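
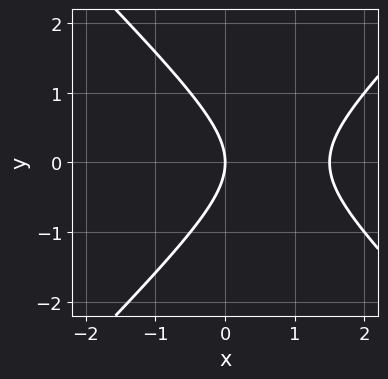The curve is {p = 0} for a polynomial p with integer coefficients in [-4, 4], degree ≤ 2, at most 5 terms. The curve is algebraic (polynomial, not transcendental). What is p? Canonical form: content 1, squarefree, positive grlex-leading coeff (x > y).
2*x^2 - 2*y^2 - 3*x

Degree: a generic line meets the curve in up to 2 points, so deg p = 2.
Symmetries: the y ↦ −y reflection is a symmetry, so y appears only in even powers.
From the visible intercepts: it crosses the y-axis at the gridline y = 0; it crosses the x-axis at the gridline x = 0.
The integer polynomial consistent with all of this is the stated p.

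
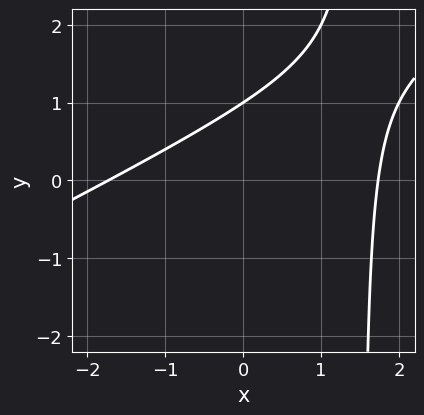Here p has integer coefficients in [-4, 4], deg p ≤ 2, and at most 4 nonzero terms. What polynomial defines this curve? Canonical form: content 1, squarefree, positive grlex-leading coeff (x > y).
Degree: a generic line meets the curve in up to 2 points, so deg p = 2.
Observable constraints: one y-axis crossing is at y = 1.
Together with the visible shape, these determine p as stated.

x^2 - 2*x*y + 3*y - 3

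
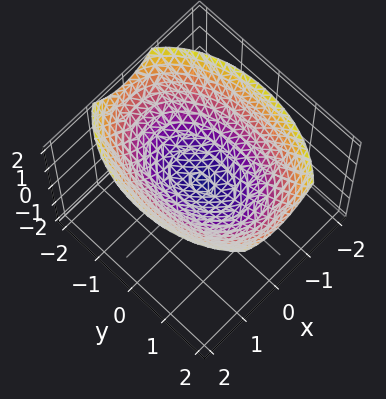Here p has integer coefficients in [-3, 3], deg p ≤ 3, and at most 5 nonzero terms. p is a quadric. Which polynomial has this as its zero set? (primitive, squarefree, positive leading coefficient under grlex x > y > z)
2*x^2 + y^2 - 3*z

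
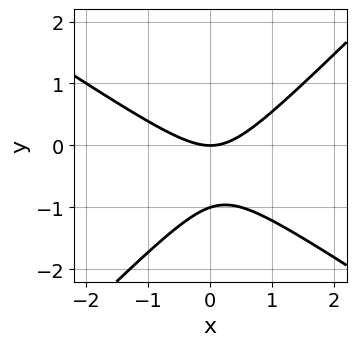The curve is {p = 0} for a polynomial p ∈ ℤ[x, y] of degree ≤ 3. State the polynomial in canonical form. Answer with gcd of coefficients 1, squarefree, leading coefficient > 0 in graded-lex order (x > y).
First, the degree is 2 — the shape is more complex than any degree-1 curve.
Then, from the visible intercepts: among the integer gridlines, it crosses the y-axis at y ∈ {-1, 0}; one x-axis crossing is at x = 0.
Finally, fitting integer coefficients to these (and the overall shape) gives p.

2*x^2 + x*y - 3*y^2 - 3*y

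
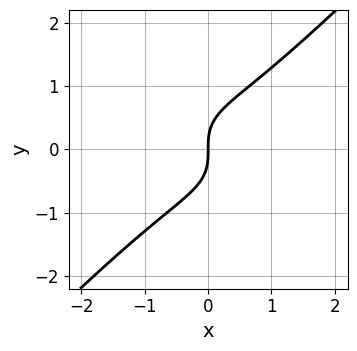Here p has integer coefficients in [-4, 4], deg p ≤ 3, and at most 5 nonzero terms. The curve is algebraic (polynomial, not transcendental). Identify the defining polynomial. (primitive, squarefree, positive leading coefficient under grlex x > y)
x^3 + x^2*y - 2*y^3 + 2*x

First, deg p = 3.
Next, against the integer gridlines: one y-axis crossing is at y = 0; it meets the x-axis at x = 0 (among the integer gridlines).
Finally, fitting integer coefficients to these (and the overall shape) gives p.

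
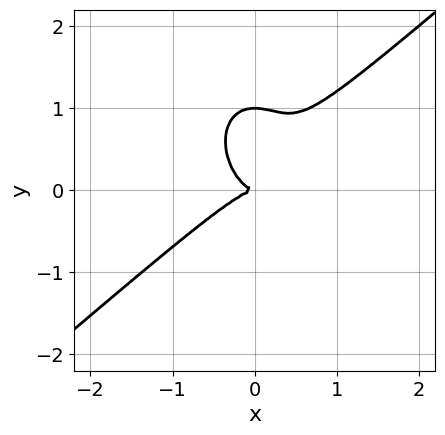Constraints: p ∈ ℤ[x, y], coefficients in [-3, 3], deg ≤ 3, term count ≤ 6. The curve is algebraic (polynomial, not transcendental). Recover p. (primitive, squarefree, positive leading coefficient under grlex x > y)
Degree: a generic line meets the curve in up to 3 points, so deg p = 3.
From the visible intercepts: among the integer gridlines, it crosses the y-axis at y ∈ {0, 1}; it crosses the x-axis at the gridline x = 0.
Solving for integer coefficients yields p as stated.

3*x^3 - 2*x^2*y - 2*y^3 + 2*y^2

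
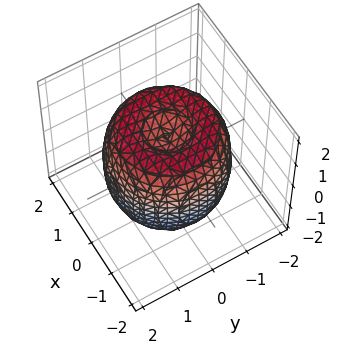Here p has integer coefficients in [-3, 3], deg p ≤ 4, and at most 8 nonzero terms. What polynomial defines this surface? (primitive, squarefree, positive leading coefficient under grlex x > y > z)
x^4 + 2*x^2*y^2 + y^4 - 2*x^2 - 2*y^2 + z^2 - 1

(a) deg p = 4. The shape is more complex than any degree-3 surface.
(b) Symmetry: every cross-section ⟂ z is a circle, so x, y appear only via x² + y².
(c) Observable constraints: among the integer gridlines, it crosses the z-axis at z ∈ {-1, 1}; a circular section at z = 1 has radius between 1 and 2.
(d) Fitting integer coefficients to these (and the overall shape) gives p.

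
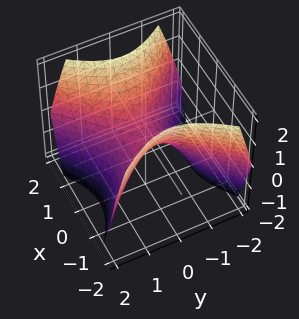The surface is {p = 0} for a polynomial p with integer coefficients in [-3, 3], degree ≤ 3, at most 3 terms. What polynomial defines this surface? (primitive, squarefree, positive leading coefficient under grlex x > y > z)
x^2 - y^2 - z

1. The degree is 2 — a hyperbolic paraboloid; a quadric.
2. Symmetries: the y ↦ −y reflection is a symmetry, so y appears only in even powers; it's symmetric under x → −x, forcing even powers of x.
3. Checking where it meets the axes: it meets the y-axis at y = 0 (among the integer gridlines); it meets the x-axis at x = 0 (among the integer gridlines).
4. Together with the visible shape, these determine p as stated.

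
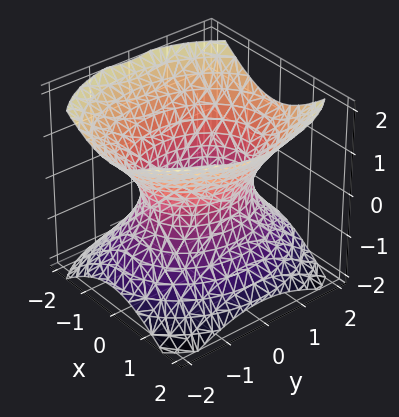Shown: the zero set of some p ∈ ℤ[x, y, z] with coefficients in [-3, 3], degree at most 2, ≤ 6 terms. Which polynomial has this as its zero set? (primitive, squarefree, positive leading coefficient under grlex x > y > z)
3*x^2 + 2*y^2 - 3*z^2 - 3

(a) The degree is 2 — one connected sheet with a waist; a quadric.
(b) Symmetries: it's symmetric under y → −y, forcing even powers of y; the z ↦ −z reflection is a symmetry, so z appears only in even powers; the x ↦ −x reflection is a symmetry, so x appears only in even powers.
(c) Observable constraints: the x-axis gridline crossings are at x ∈ {-1, 1}; no z-intercept at any integer in the box.
(d) Matching integer coefficients to the picture gives p.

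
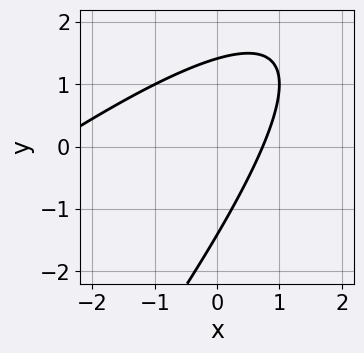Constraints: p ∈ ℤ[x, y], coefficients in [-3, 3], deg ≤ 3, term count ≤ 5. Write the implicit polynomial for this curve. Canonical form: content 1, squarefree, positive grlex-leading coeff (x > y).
x^2 - 2*x*y + y^2 + 2*x - 2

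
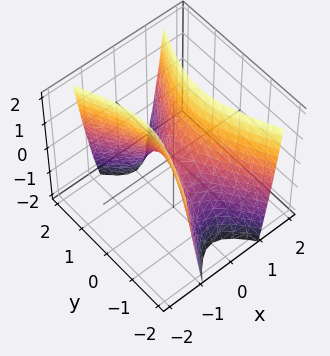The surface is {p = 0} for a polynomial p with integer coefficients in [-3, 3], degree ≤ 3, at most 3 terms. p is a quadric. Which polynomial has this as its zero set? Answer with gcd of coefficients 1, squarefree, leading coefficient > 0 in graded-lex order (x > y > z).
(a) deg p = 2. A saddle surface; a quadric.
(b) Symmetries: it's symmetric under y → −y, forcing even powers of y; the x ↦ −x reflection is a symmetry, so x appears only in even powers.
(c) Reading off the gridlines: one x-axis crossing is at x = 0; it meets the z-axis at z = 0 (among the integer gridlines); it meets the y-axis at y = 0 (among the integer gridlines).
(d) These observations pin down the coefficients.

3*x^2 - y^2 - z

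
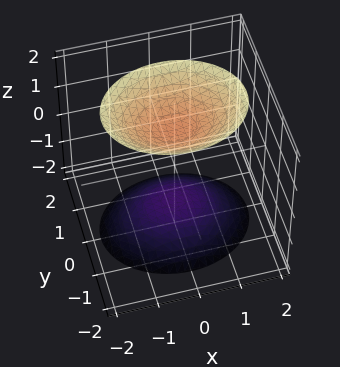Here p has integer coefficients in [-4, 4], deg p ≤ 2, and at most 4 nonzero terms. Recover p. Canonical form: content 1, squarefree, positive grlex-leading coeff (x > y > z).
1. There are 2 components. Treating them together as one polynomial.
2. The degree is 2 — two separate bowl-shaped sheets opening away from each other; a quadric.
3. Symmetries: mirror symmetry x ↦ −x ⇒ only even powers of x; it's symmetric under z → −z, forcing even powers of z; the y ↦ −y reflection is a symmetry, so y appears only in even powers.
4. Checking where it meets the axes: it misses every integer gridline on the x-axis; the surface avoids every integer y-axis point in the box.
5. Assembling these constraints gives the stated polynomial.

2*x^2 + 3*y^2 - 2*z^2 + 3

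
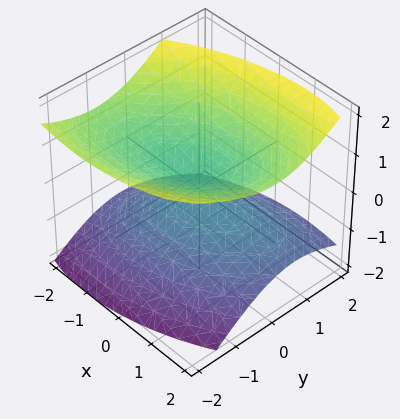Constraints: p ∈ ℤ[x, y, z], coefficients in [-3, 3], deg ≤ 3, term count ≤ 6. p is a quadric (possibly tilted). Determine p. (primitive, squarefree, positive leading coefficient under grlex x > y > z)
x^2 - x*y + 2*y^2 + y*z - 3*z^2 + 1

(a) There are 2 components.
(b) deg p = 2.
(c) Checking where it meets the axes: it misses every integer gridline on the y-axis; no x-intercept at any integer in the box.
(d) Assembling these constraints gives the stated polynomial.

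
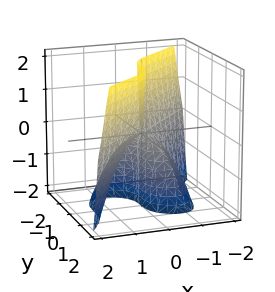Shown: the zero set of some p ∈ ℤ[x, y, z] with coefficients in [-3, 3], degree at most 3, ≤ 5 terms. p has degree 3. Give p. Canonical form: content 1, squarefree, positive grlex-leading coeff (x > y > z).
x^3 - y^3 + x*z

deg p = 3. A generic line meets the surface in up to 3 points.
Reading off the gridlines: one x-axis crossing is at x = 0; the visible z-axis segment lies entirely on the surface; it crosses the y-axis at the gridline y = 0.
Fitting integer coefficients to these (and the overall shape) gives p.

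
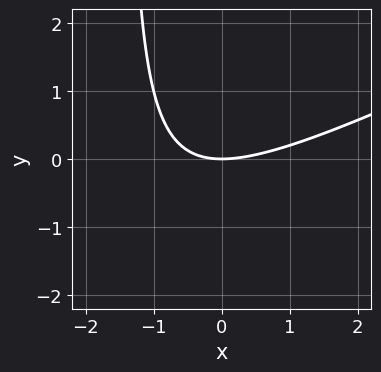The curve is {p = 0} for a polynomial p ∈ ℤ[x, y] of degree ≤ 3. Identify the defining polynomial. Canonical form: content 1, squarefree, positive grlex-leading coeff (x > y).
First, degree: no degree-1 curve has this shape, so deg p = 2.
Then, reading off the gridlines: one y-axis crossing is at y = 0; one x-axis crossing is at x = 0.
Finally, together with the visible shape, these determine p as stated.

x^2 - 2*x*y - 3*y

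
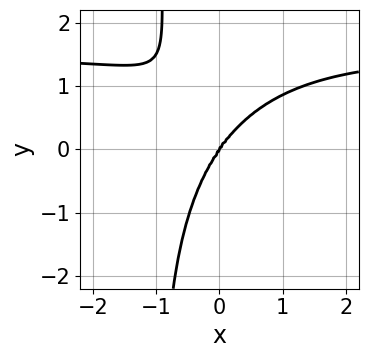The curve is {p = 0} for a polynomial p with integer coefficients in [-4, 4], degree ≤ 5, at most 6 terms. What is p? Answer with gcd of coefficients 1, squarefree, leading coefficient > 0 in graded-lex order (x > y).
2*x^3*y + x*y^3 - 3*x^3 + y^3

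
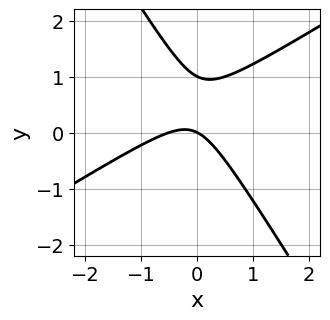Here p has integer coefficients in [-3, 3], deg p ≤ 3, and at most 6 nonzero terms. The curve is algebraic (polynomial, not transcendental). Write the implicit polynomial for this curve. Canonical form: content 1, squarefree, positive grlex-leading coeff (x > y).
2*x^2 - 2*x*y - 2*y^2 + x + 2*y

(a) Degree: no degree-1 curve has this shape, so deg p = 2.
(b) From the visible intercepts: among the integer gridlines, it crosses the y-axis at y ∈ {0, 1}; one x-axis crossing is at x = 0.
(c) Fitting integer coefficients to these (and the overall shape) gives p.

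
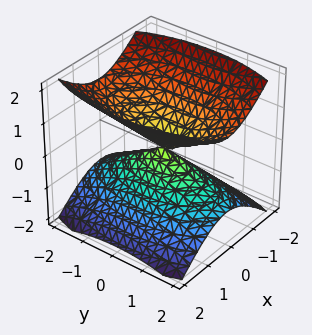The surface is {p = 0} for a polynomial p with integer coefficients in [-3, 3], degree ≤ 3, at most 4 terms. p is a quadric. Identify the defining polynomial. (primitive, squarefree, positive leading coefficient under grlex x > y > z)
I count 2 distinct pieces. They look like related sheets of one shape, so recover p as a whole.
The degree is 2 — a double cone through the origin; a quadric.
Symmetries: the y ↦ −y reflection is a symmetry, so y appears only in even powers; it's symmetric under x → −x, forcing even powers of x; mirror symmetry z ↦ −z ⇒ only even powers of z.
Observable constraints: it crosses the y-axis at the gridline y = 0; it meets the z-axis at z = 0 (among the integer gridlines); it meets the x-axis at x = 0 (among the integer gridlines).
Fitting integer coefficients to these (and the overall shape) gives p.

3*x^2 + y^2 - 3*z^2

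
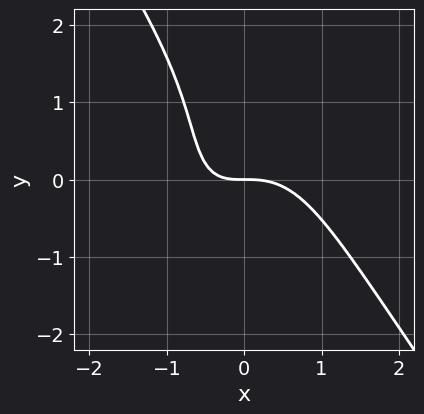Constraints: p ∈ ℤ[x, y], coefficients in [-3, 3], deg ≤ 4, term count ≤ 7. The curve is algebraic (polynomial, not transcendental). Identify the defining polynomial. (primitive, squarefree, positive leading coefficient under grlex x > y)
3*x^3 + y^3 + 2*x*y - y^2 + 3*y

deg p = 3.
Against the integer gridlines: it crosses the y-axis at the gridline y = 0; it crosses the x-axis at the gridline x = 0.
These observations pin down the coefficients.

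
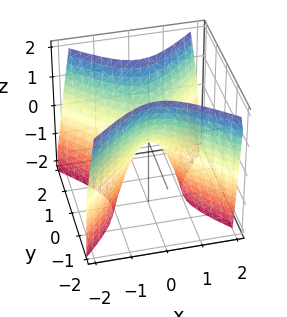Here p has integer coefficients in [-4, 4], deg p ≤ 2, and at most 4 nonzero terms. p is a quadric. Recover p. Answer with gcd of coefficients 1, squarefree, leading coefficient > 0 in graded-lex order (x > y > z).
1. The degree is 2 — a hyperbolic paraboloid; a quadric.
2. Symmetries: it's symmetric under y → −y, forcing even powers of y; it's symmetric under x → −x, forcing even powers of x.
3. Checking where it meets the axes: one y-axis crossing is at y = 0; it crosses the x-axis at the gridline x = 0.
4. Together with the visible shape, these determine p as stated.

2*x^2 - 2*y^2 + z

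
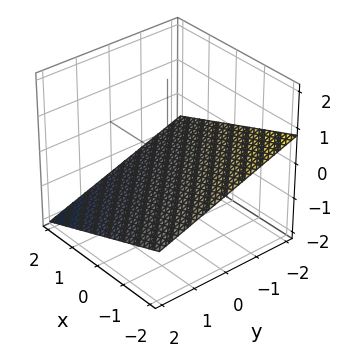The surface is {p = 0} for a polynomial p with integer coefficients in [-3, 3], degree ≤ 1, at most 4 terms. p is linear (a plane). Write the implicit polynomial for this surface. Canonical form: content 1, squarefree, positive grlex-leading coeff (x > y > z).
x + y + 3*z + 2

The degree is 1 — every cross-section is a straight line — this is a plane.
Checking where it meets the axes: it crosses the x-axis at the gridline x = -2; one y-axis crossing is at y = -2.
Matching integer coefficients to the picture gives p.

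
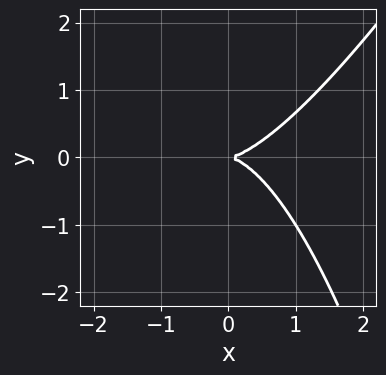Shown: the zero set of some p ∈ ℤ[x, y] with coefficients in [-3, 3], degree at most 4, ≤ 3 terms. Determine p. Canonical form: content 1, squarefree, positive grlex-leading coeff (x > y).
2*x^3 - x^2*y - 3*y^2

The degree is 3 — a generic line meets the curve in up to 3 points.
Observable constraints: it meets the y-axis at y = 0 (among the integer gridlines); it crosses the x-axis at the gridline x = 0.
Solving for integer coefficients yields p as stated.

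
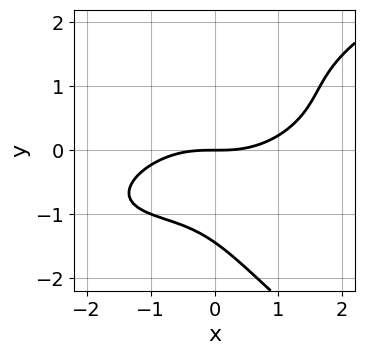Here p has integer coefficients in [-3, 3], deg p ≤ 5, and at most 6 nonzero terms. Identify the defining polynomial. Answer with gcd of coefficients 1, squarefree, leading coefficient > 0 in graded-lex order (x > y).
(a) deg p = 4.
(b) Observable constraints: one x-axis crossing is at x = 0; one y-axis crossing is at y = 0.
(c) Putting this together gives p.

y^4 - x^3 + 2*x^2*y - 3*x*y^2 + 3*y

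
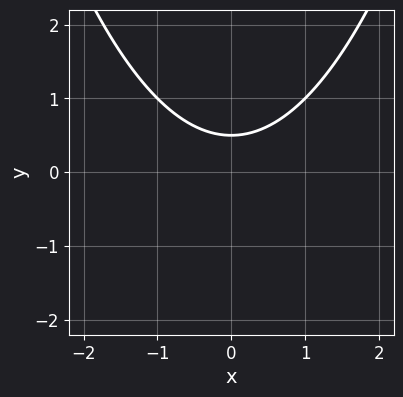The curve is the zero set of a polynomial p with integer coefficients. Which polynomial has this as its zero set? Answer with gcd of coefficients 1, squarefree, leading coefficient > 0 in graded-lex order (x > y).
1. deg p = 2. A generic line meets the curve in up to 2 points.
2. Symmetries: the x ↦ −x reflection is a symmetry, so x appears only in even powers.
3. Against the integer gridlines: the curve avoids every integer x-axis point in the box.
4. Fitting integer coefficients to these (and the overall shape) gives p.

x^2 - 2*y + 1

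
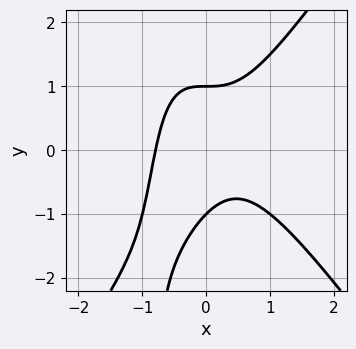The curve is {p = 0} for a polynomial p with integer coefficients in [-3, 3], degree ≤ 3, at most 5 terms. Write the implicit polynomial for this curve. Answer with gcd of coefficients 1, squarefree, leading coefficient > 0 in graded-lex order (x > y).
First, the degree is 3 — the shape is more complex than any degree-2 curve.
Next, reading off the gridlines: among the integer gridlines, it crosses the y-axis at y ∈ {-1, 1}.
Finally, together with the visible shape, these determine p as stated.

2*x^3 - x*y^2 + x*y - y^2 + 1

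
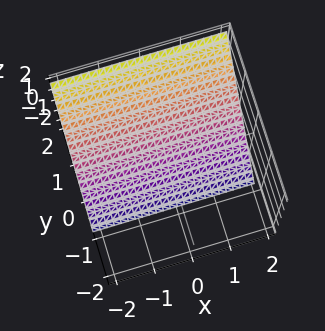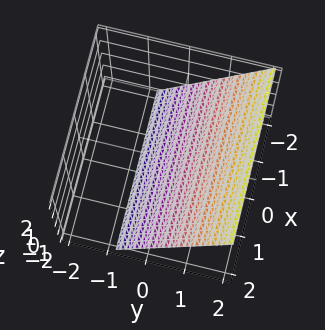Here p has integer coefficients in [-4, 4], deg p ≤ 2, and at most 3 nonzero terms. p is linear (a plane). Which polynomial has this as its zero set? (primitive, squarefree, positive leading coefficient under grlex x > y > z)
3*y - 2*z - 2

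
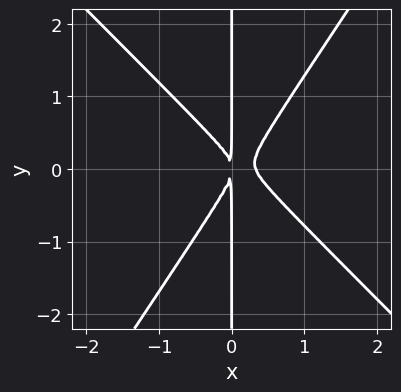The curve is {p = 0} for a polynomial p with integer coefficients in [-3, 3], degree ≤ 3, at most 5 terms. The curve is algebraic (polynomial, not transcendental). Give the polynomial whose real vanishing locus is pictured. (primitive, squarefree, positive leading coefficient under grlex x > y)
1. The degree is 3 — a generic line meets the curve in up to 3 points.
2. From the axis intercepts and sections: every point of the y-axis in the box is on the curve.
3. Assembling these constraints gives the stated polynomial.

3*x^3 + x^2*y - 2*x*y^2 - x^2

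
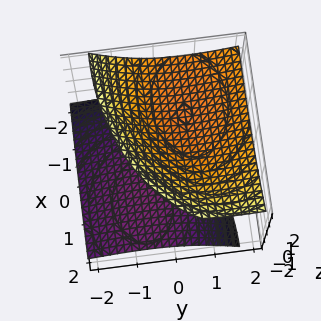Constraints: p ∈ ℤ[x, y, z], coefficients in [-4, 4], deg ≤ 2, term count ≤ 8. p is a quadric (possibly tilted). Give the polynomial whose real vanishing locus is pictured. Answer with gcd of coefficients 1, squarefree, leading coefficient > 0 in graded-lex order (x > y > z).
1. There are 2 components. They look like related sheets of one shape, so recover p as a whole.
2. The degree is 2 — a generic line meets the surface in up to 2 points.
3. From the visible intercepts: it misses every integer gridline on the x-axis; it misses every integer gridline on the y-axis; among the integer gridlines, it crosses the z-axis at z ∈ {-1, 1}.
4. The integer polynomial consistent with all of this is the stated p.

x^2 + 2*x*z + 2*y^2 - 3*y*z - 3*z^2 + 3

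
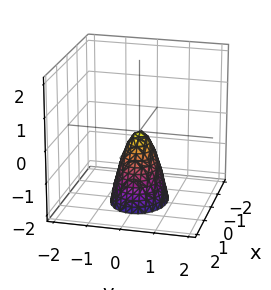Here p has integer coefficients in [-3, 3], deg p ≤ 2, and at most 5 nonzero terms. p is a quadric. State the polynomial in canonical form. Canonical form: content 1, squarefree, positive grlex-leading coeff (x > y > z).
2*x^2 + 3*y^2 + z

Degree: a paraboloid; a quadric, so deg p = 2.
Symmetries: the y ↦ −y reflection is a symmetry, so y appears only in even powers; mirror symmetry x ↦ −x ⇒ only even powers of x.
Checking where it meets the axes: it meets the x-axis at x = 0 (among the integer gridlines); it meets the z-axis at z = 0 (among the integer gridlines); it meets the y-axis at y = 0 (among the integer gridlines).
Solving for integer coefficients yields p as stated.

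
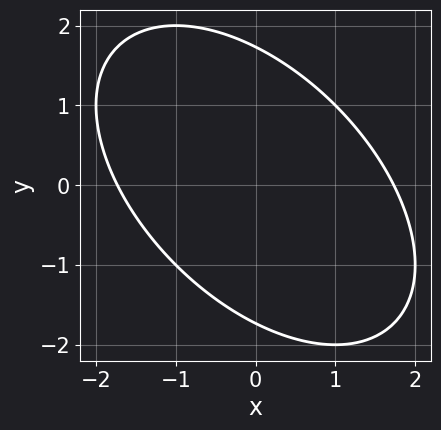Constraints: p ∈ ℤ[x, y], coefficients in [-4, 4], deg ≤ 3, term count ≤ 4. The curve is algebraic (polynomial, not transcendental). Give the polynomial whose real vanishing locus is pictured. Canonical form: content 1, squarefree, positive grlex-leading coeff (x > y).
x^2 + x*y + y^2 - 3

1. Degree: the shape is more complex than any degree-1 curve, so deg p = 2.
2. Putting this together gives p.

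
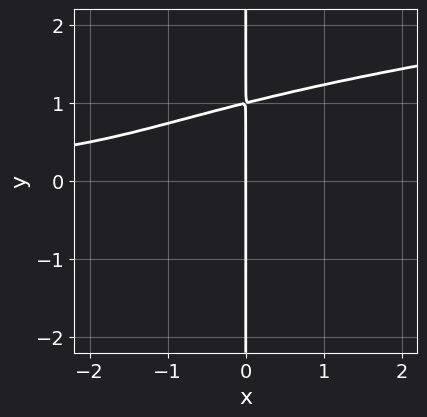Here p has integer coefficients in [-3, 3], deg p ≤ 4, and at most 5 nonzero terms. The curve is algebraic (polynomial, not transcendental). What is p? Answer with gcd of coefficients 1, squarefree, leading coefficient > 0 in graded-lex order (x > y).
First, deg p = 4. No degree-3 curve has this shape.
Then, against the integer gridlines: every point of the y-axis in the box is on the curve; one x-axis crossing is at x = 0.
Finally, these observations pin down the coefficients.

2*x*y^3 - x^2*y - x*y^2 - x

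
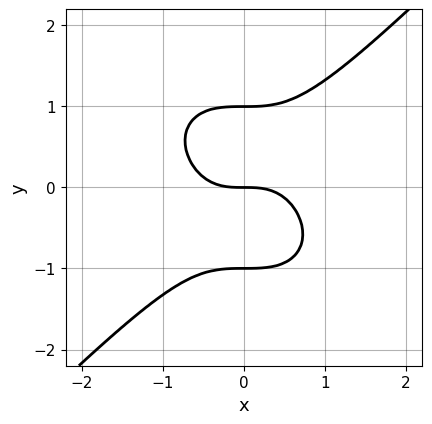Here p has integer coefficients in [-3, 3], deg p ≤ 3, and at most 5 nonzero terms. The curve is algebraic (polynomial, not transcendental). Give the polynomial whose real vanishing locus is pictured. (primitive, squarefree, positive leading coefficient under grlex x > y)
x^3 - y^3 + y

(a) Degree: no degree-2 curve has this shape, so deg p = 3.
(b) Against the integer gridlines: it meets the x-axis at x = 0 (among the integer gridlines); among the integer gridlines, it crosses the y-axis at y ∈ {-1, 0, 1}.
(c) Together with the visible shape, these determine p as stated.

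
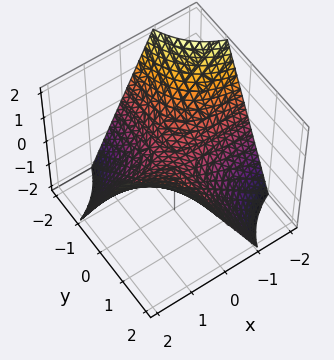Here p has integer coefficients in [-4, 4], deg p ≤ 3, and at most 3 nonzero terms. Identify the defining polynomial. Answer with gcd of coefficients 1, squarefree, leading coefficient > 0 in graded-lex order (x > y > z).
x*y - z

(a) The degree is 2 — a hyperbolic paraboloid; a quadric.
(b) From the visible intercepts: one z-axis crossing is at z = 0; every point of the x-axis in the box is on the surface; the visible y-axis segment lies entirely on the surface.
(c) The integer polynomial consistent with all of this is the stated p.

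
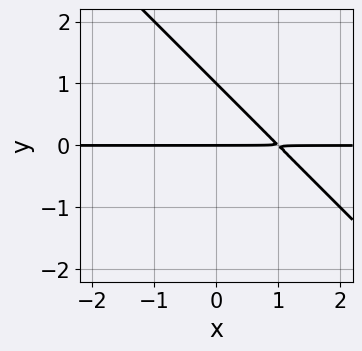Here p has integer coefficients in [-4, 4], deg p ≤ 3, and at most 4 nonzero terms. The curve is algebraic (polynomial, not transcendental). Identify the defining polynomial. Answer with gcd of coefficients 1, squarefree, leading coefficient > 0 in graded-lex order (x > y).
1. The degree is 2 — no degree-1 curve has this shape.
2. Checking where it meets the axes: among the integer gridlines, it crosses the y-axis at y ∈ {0, 1}; the visible x-axis segment lies entirely on the curve.
3. Putting this together gives p.

x*y + y^2 - y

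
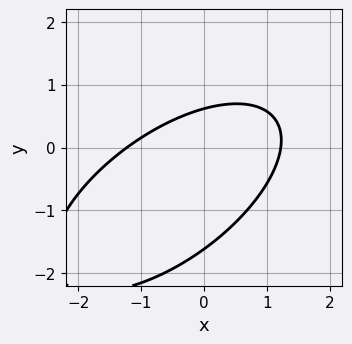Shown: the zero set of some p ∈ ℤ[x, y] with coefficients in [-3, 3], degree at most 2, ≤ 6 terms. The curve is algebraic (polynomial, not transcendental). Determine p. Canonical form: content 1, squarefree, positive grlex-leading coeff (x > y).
Degree: the shape is more complex than any degree-1 curve, so deg p = 2.
The integer polynomial consistent with all of this is the stated p.

2*x^2 - 3*x*y + 3*y^2 + 3*y - 3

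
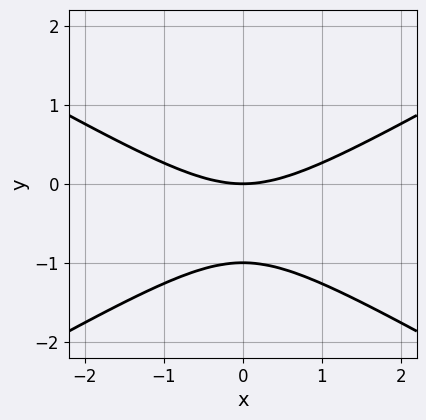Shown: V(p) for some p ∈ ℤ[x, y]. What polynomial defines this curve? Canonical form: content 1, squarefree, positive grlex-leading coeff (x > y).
First, the degree is 2 — a generic line meets the curve in up to 2 points.
Then, symmetries: mirror symmetry x ↦ −x ⇒ only even powers of x.
Next, from the axis intercepts and sections: among the integer gridlines, it crosses the y-axis at y ∈ {-1, 0}; it crosses the x-axis at the gridline x = 0.
Finally, putting this together gives p.

x^2 - 3*y^2 - 3*y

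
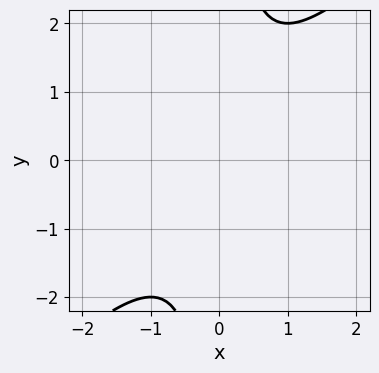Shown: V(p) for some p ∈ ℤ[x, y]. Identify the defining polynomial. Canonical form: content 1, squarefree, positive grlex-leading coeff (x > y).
x^2 - x*y + 1

First, the degree is 2 — no degree-1 curve has this shape.
Then, reading off the gridlines: no x-intercept at any integer in the box; the curve avoids every integer y-axis point in the box.
Finally, solving for integer coefficients yields p as stated.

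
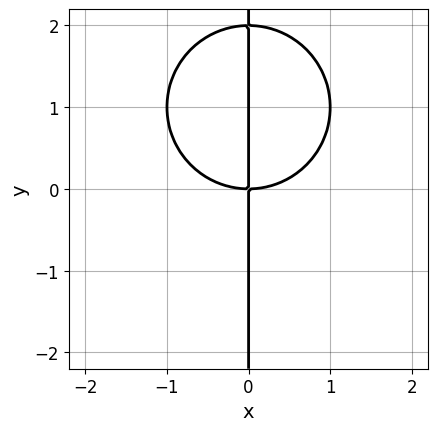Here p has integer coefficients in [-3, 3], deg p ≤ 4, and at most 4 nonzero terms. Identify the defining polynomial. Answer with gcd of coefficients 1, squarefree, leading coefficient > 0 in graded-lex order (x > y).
x^3 + x*y^2 - 2*x*y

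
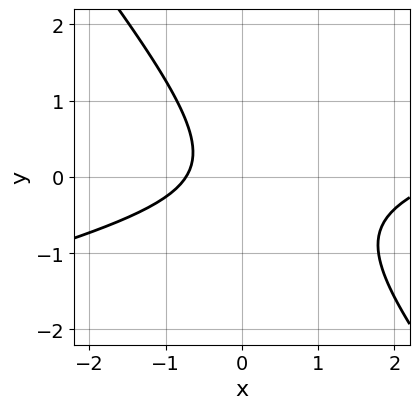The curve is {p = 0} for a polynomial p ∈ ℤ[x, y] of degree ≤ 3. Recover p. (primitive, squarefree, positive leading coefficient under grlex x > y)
x^2 - 3*x*y - 3*y^2 - 2*x - 2

deg p = 2. The shape is more complex than any degree-1 curve.
Checking where it meets the axes: the curve avoids every integer y-axis point in the box.
Fitting integer coefficients to these (and the overall shape) gives p.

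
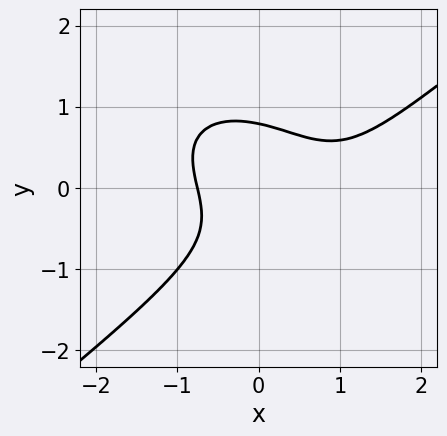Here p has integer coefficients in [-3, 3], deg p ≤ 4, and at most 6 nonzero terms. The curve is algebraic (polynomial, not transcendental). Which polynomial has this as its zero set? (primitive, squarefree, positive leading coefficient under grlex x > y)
Degree: no degree-2 curve has this shape, so deg p = 3.
The integer polynomial consistent with all of this is the stated p.

x^3 - 2*y^3 - x^2 - x*y + 1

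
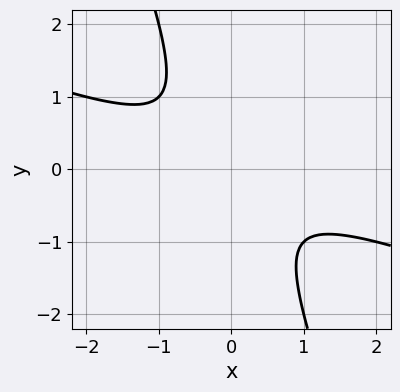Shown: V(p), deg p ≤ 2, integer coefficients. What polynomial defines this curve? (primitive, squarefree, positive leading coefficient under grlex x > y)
deg p = 2. The shape is more complex than any degree-1 curve.
From the visible intercepts: no x-intercept at any integer in the box; the curve avoids every integer y-axis point in the box.
Solving for integer coefficients yields p as stated.

x^2 + 3*x*y + y^2 + 1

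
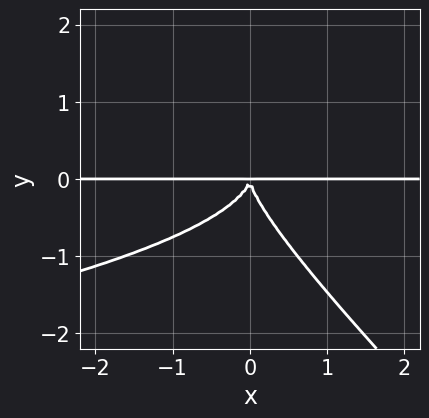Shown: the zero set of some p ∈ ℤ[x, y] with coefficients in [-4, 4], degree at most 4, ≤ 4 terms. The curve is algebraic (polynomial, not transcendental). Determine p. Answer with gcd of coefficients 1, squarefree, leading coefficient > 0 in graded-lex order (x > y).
1. The degree is 4 — the shape is more complex than any degree-3 curve.
2. From the axis intercepts and sections: every point of the x-axis in the box is on the curve.
3. Solving for integer coefficients yields p as stated.

x*y^3 + y^4 + x^2*y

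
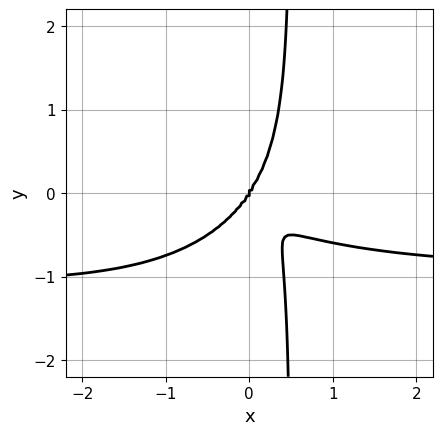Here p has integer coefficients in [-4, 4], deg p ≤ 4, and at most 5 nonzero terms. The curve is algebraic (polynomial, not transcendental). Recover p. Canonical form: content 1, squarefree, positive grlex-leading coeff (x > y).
2*x^3*y + 2*x*y^3 + 2*x^3 + x^2*y - y^3

(a) The degree is 4 — a generic line meets the curve in up to 4 points.
(b) From the visible intercepts: it crosses the x-axis at the gridline x = 0; it crosses the y-axis at the gridline y = 0.
(c) The integer polynomial consistent with all of this is the stated p.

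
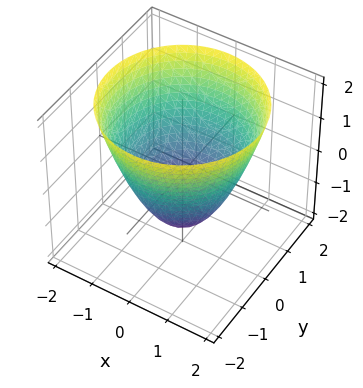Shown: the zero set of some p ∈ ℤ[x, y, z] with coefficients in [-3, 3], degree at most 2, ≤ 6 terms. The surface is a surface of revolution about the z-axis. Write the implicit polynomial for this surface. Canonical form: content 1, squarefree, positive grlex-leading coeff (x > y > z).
2*x^2 + 2*y^2 - 2*z - 3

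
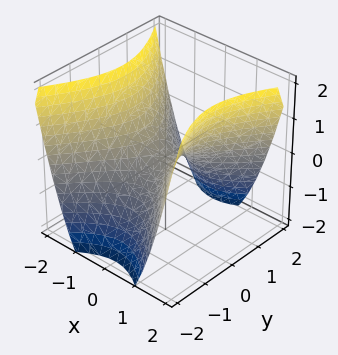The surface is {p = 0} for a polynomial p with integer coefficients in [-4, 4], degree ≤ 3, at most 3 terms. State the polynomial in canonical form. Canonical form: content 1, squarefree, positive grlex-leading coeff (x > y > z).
(a) Degree: a saddle surface; a quadric, so deg p = 2.
(b) Symmetries: mirror symmetry y ↦ −y ⇒ only even powers of y; the x ↦ −x reflection is a symmetry, so x appears only in even powers.
(c) Against the integer gridlines: it meets the y-axis at y = 0 (among the integer gridlines); one z-axis crossing is at z = 0; it crosses the x-axis at the gridline x = 0.
(d) Together with the visible shape, these determine p as stated.

3*x^2 - 2*y^2 - 3*z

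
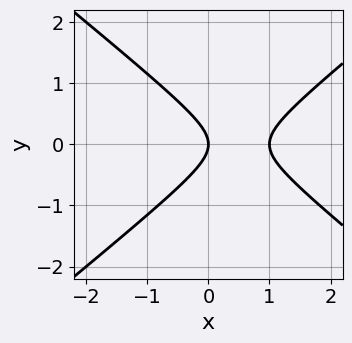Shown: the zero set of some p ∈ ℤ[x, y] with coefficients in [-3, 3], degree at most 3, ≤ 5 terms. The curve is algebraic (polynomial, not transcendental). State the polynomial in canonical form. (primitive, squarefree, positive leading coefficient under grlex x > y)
1. Degree: no degree-1 curve has this shape, so deg p = 2.
2. Symmetries: the y ↦ −y reflection is a symmetry, so y appears only in even powers.
3. Checking where it meets the axes: it meets the y-axis at y = 0 (among the integer gridlines); the x-axis gridline crossings are at x ∈ {0, 1}.
4. The integer polynomial consistent with all of this is the stated p.

2*x^2 - 3*y^2 - 2*x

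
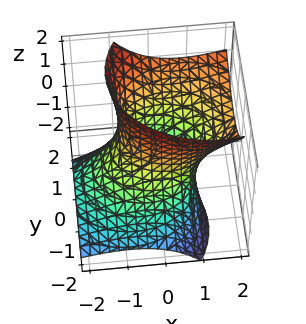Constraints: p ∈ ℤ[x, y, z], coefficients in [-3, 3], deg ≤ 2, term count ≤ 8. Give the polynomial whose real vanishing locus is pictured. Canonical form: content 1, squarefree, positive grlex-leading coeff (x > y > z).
2*x^2 - 3*x*z + 3*y^2 - 3*y*z - z^2 - 3

(a) The degree is 2 — a generic line meets the surface in up to 2 points.
(b) Against the integer gridlines: no z-intercept at any integer in the box; the y-axis gridline crossings are at y ∈ {-1, 1}.
(c) Assembling these constraints gives the stated polynomial.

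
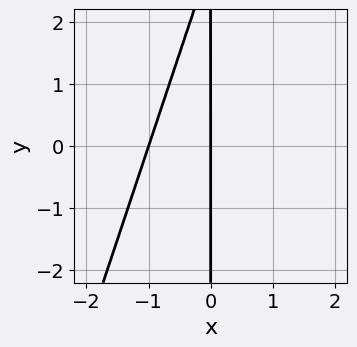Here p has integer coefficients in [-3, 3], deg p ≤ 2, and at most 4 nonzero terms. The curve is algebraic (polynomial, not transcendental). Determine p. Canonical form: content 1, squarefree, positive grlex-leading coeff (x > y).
The degree is 2 — a generic line meets the curve in up to 2 points.
Reading off the gridlines: the x-axis gridline crossings are at x ∈ {-1, 0}; the visible y-axis segment lies entirely on the curve.
Solving for integer coefficients yields p as stated.

3*x^2 - x*y + 3*x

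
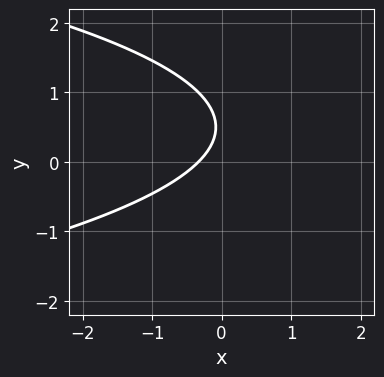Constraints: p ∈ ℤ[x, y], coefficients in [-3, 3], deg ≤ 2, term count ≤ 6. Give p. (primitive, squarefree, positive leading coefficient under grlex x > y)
The degree is 2 — the shape is more complex than any degree-1 curve.
Against the integer gridlines: no y-intercept at any integer in the box.
These observations pin down the coefficients.

3*y^2 + 3*x - 3*y + 1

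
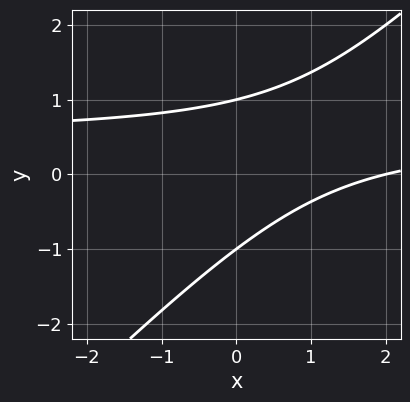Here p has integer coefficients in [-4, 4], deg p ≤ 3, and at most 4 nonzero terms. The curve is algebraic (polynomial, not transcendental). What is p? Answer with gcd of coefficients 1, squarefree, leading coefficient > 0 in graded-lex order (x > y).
2*x*y - 2*y^2 - x + 2

1. Degree: no degree-1 curve has this shape, so deg p = 2.
2. Against the integer gridlines: among the integer gridlines, it crosses the y-axis at y ∈ {-1, 1}; it meets the x-axis at x = 2 (among the integer gridlines).
3. Putting this together gives p.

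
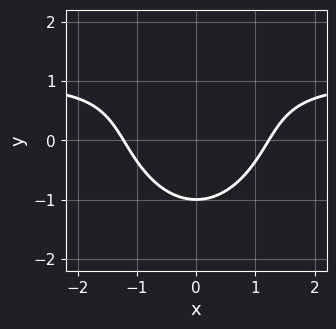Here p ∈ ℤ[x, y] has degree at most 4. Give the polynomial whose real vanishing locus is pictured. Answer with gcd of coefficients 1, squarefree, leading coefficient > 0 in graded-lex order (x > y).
2*x^2*y + y^3 - 2*x^2 - 2*y^2 + 3

1. Degree: the shape is more complex than any degree-2 curve, so deg p = 3.
2. Symmetries: it's symmetric under x → −x, forcing even powers of x.
3. From the axis intercepts and sections: it crosses the y-axis at the gridline y = -1.
4. Solving for integer coefficients yields p as stated.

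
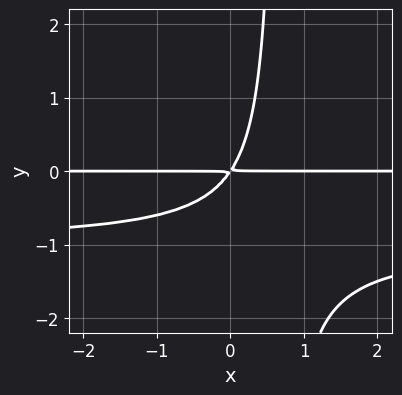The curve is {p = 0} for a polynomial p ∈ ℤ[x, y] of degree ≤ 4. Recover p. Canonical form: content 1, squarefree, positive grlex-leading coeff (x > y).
1. deg p = 3. A generic line meets the curve in up to 3 points.
2. From the visible intercepts: the visible x-axis segment lies entirely on the curve.
3. Assembling these constraints gives the stated polynomial.

3*x*y^2 + 3*x*y - 2*y^2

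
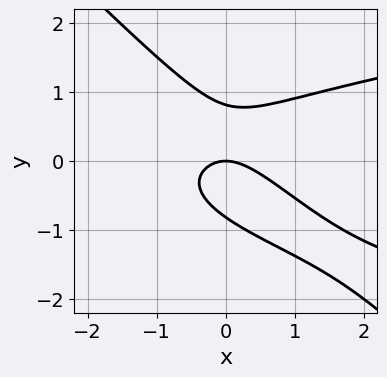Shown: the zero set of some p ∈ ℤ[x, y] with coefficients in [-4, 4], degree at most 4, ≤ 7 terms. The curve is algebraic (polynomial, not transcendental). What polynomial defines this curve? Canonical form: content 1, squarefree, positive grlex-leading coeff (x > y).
(a) Degree: a generic line meets the curve in up to 3 points, so deg p = 3.
(b) From the visible intercepts: it meets the x-axis at x = 0 (among the integer gridlines); one y-axis crossing is at y = 0.
(c) The integer polynomial consistent with all of this is the stated p.

3*x*y^2 + 3*y^3 - 2*x^2 - x*y - 2*y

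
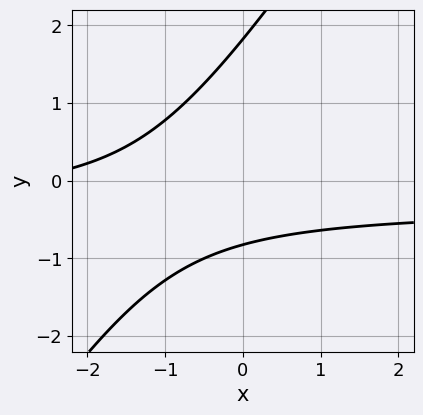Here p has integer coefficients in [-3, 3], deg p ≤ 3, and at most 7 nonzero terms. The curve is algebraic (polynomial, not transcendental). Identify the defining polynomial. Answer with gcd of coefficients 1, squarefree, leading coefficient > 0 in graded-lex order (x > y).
3*x*y - 2*y^2 + x + 2*y + 3

The degree is 2 — the shape is more complex than any degree-1 curve.
Against the integer gridlines: it misses every integer gridline on the x-axis.
The integer polynomial consistent with all of this is the stated p.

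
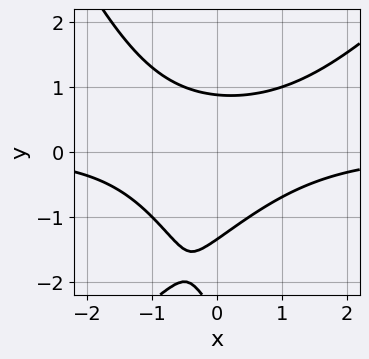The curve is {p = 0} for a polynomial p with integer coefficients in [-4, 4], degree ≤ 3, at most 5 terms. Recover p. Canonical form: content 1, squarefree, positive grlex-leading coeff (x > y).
2*x^2*y - x*y^2 - y^3 - 3*y^2 + 3

1. Degree: the shape is more complex than any degree-2 curve, so deg p = 3.
2. Reading off the gridlines: no x-intercept at any integer in the box.
3. The integer polynomial consistent with all of this is the stated p.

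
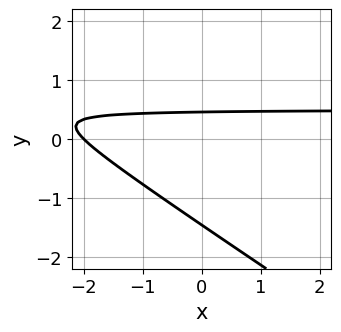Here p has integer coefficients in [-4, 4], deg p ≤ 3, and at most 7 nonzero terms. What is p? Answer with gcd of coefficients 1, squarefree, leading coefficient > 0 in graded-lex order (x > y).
(a) deg p = 2. A generic line meets the curve in up to 2 points.
(b) From the visible intercepts: one x-axis crossing is at x = -2.
(c) The integer polynomial consistent with all of this is the stated p.

2*x*y + 3*y^2 - x + 3*y - 2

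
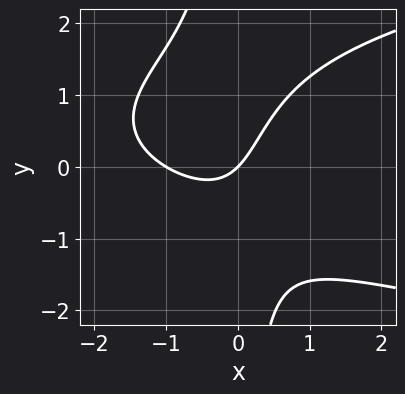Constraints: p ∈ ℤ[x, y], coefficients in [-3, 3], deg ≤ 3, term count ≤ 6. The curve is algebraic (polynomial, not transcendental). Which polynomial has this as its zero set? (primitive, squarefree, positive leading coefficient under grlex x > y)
3*x*y^2 - 3*x^2 - 2*x*y - 3*x + 3*y

First, the degree is 3 — the shape is more complex than any degree-2 curve.
Then, checking where it meets the axes: one y-axis crossing is at y = 0; among the integer gridlines, it crosses the x-axis at x ∈ {-1, 0}.
Finally, putting this together gives p.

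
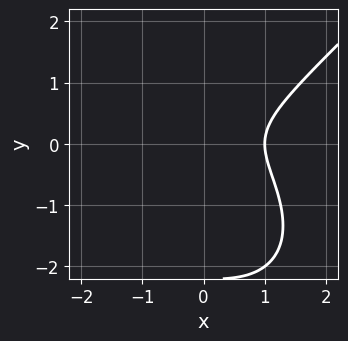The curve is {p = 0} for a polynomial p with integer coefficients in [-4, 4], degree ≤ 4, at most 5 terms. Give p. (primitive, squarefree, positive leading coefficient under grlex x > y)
Degree: no degree-2 curve has this shape, so deg p = 3.
Against the integer gridlines: one x-axis crossing is at x = 1; the curve avoids every integer y-axis point in the box.
Together with the visible shape, these determine p as stated.

x^3 - y^3 - 2*y^2 - 1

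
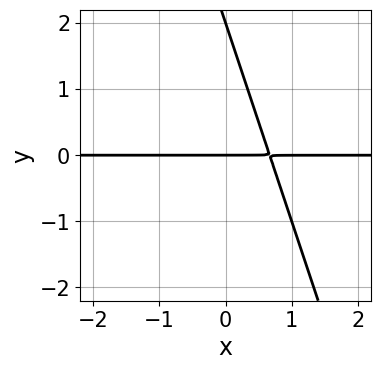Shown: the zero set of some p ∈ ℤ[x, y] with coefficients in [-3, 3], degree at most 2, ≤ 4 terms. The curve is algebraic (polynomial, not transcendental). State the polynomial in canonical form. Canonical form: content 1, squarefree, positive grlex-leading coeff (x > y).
The degree is 2 — a generic line meets the curve in up to 2 points.
Observable constraints: the visible x-axis segment lies entirely on the curve; the y-axis gridline crossings are at y ∈ {0, 2}.
Putting this together gives p.

3*x*y + y^2 - 2*y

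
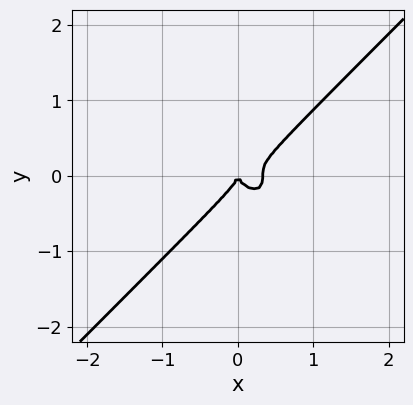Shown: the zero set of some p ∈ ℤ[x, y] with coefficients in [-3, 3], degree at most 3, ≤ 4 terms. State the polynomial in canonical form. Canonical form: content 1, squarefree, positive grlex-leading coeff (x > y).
3*x^3 - 3*y^3 - x^2

1. deg p = 3. The shape is more complex than any degree-2 curve.
2. Checking where it meets the axes: it crosses the y-axis at the gridline y = 0; it crosses the x-axis at the gridline x = 0.
3. These observations pin down the coefficients.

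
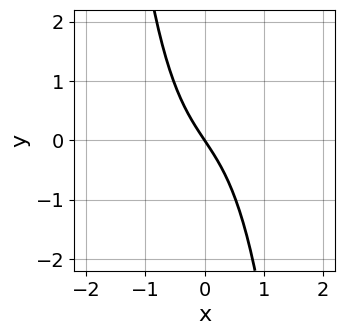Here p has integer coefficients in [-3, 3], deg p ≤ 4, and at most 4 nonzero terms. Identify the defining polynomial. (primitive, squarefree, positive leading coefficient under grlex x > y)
The degree is 3 — a generic line meets the curve in up to 3 points.
Checking where it meets the axes: it crosses the y-axis at the gridline y = 0; one x-axis crossing is at x = 0.
The integer polynomial consistent with all of this is the stated p.

3*x^3 + 3*x + 2*y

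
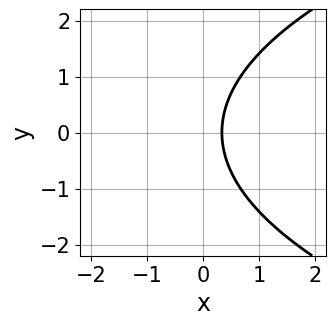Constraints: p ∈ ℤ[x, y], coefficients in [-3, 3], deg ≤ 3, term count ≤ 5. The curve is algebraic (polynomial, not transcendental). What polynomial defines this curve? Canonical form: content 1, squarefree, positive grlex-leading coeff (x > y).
(a) deg p = 2. A generic line meets the curve in up to 2 points.
(b) Symmetries: mirror symmetry y ↦ −y ⇒ only even powers of y.
(c) Reading off the gridlines: no y-intercept at any integer in the box.
(d) Assembling these constraints gives the stated polynomial.

y^2 - 3*x + 1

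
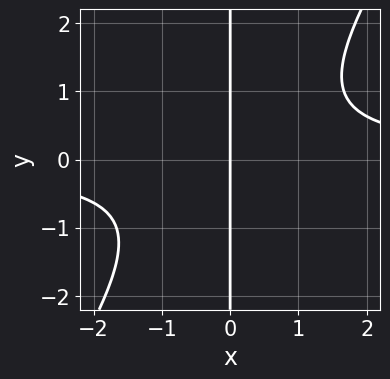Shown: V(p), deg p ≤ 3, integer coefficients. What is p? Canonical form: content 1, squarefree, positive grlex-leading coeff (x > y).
3*x^2*y - 2*x*y^2 - 3*x

First, the degree is 3 — no degree-2 curve has this shape.
Next, reading off the gridlines: it crosses the x-axis at the gridline x = 0; the visible y-axis segment lies entirely on the curve.
Finally, fitting integer coefficients to these (and the overall shape) gives p.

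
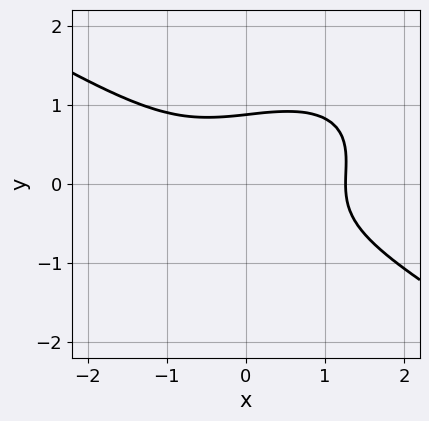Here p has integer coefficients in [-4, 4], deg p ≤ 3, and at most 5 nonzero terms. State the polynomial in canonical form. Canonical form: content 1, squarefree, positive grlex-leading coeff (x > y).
1. The degree is 3 — a generic line meets the curve in up to 3 points.
2. Solving for integer coefficients yields p as stated.

x^3 - x*y^2 + 3*y^3 - 2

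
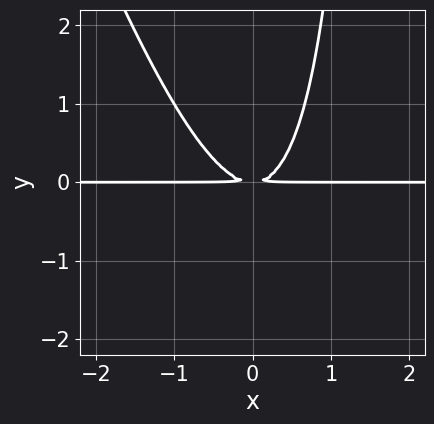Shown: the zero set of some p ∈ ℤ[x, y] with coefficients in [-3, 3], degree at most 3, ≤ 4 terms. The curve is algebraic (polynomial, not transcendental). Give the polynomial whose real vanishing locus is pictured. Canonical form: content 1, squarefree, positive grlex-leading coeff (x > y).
(a) deg p = 3. No degree-2 curve has this shape.
(b) Reading off the gridlines: every point of the x-axis in the box is on the curve.
(c) Putting this together gives p.

3*x^2*y + x*y^2 - 2*y^2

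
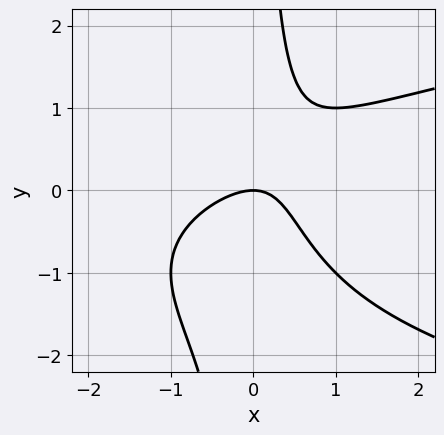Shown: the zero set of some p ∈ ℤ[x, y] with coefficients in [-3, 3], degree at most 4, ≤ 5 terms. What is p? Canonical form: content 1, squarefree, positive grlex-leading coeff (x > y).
x*y^2 - x^2 + x*y - y

1. deg p = 3. No degree-2 curve has this shape.
2. Against the integer gridlines: it meets the y-axis at y = 0 (among the integer gridlines); it crosses the x-axis at the gridline x = 0.
3. Matching integer coefficients to the picture gives p.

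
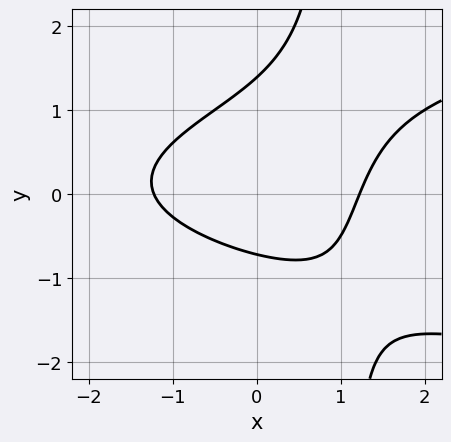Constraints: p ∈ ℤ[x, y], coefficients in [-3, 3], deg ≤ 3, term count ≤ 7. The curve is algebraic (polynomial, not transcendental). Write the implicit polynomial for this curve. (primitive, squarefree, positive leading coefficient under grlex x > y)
(a) deg p = 3. The shape is more complex than any degree-2 curve.
(b) Matching integer coefficients to the picture gives p.

3*x*y^2 - 2*x^2 - 3*y^2 + 2*y + 3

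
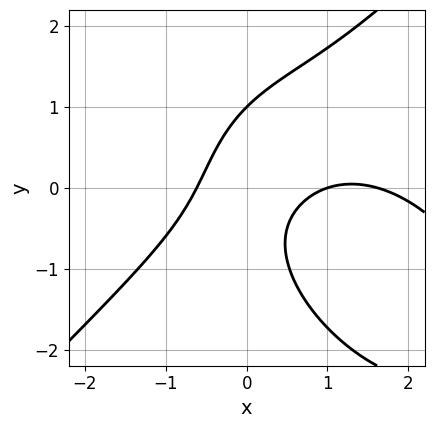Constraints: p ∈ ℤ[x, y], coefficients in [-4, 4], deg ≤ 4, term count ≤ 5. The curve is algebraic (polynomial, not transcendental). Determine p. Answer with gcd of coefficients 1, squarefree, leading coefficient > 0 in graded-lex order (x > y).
(a) Degree: the shape is more complex than any degree-2 curve, so deg p = 3.
(b) From the visible intercepts: one y-axis crossing is at y = 1; it crosses the x-axis at the gridline x = 1.
(c) Fitting integer coefficients to these (and the overall shape) gives p.

x^3 - y^3 - 2*x^2 + 3*x*y + 1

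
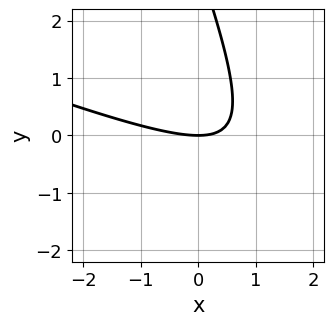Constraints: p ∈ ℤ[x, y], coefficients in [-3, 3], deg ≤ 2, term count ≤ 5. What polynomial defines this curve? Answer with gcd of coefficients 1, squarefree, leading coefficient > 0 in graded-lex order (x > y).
First, degree: no degree-1 curve has this shape, so deg p = 2.
Next, from the visible intercepts: it crosses the x-axis at the gridline x = 0; it crosses the y-axis at the gridline y = 0.
Finally, these observations pin down the coefficients.

x^2 + 3*x*y + y^2 - 3*y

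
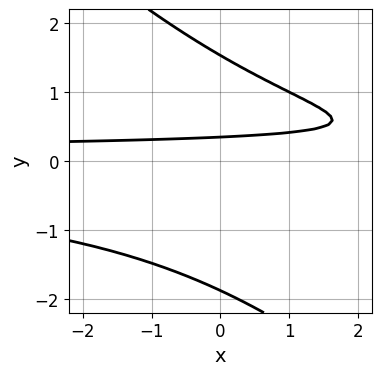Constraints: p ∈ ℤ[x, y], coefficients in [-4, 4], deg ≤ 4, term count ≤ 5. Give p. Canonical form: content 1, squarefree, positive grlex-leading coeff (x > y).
x*y^2 + y^3 - 3*y + 1

First, the degree is 3 — a generic line meets the curve in up to 3 points.
Next, from the visible intercepts: it misses every integer gridline on the x-axis.
Finally, assembling these constraints gives the stated polynomial.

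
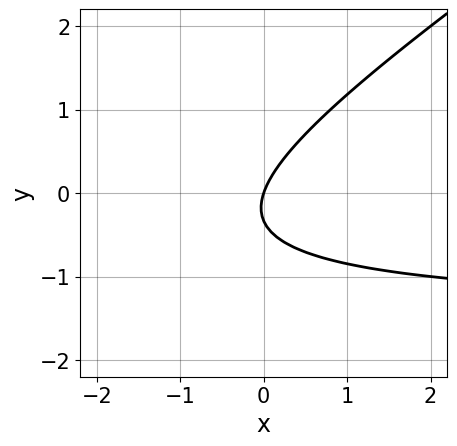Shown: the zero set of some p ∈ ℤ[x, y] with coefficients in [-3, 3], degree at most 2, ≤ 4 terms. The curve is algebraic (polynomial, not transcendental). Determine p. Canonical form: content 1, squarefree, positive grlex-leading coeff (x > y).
2*x*y - 3*y^2 + 3*x - y

(a) deg p = 2.
(b) From the visible intercepts: it crosses the y-axis at the gridline y = 0; it crosses the x-axis at the gridline x = 0.
(c) The integer polynomial consistent with all of this is the stated p.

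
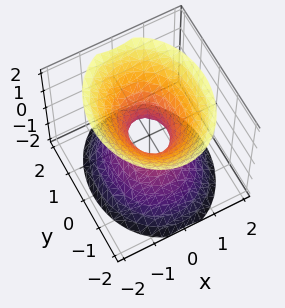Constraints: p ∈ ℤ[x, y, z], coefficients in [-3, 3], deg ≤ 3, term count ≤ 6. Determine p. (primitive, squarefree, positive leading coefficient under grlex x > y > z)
3*x^2 + 2*y^2 - 2*z^2 - 1

deg p = 2. One connected sheet with a waist; a quadric.
Symmetries: it's symmetric under z → −z, forcing even powers of z; it's symmetric under y → −y, forcing even powers of y; mirror symmetry x ↦ −x ⇒ only even powers of x.
Checking where it meets the axes: no z-intercept at any integer in the box.
The integer polynomial consistent with all of this is the stated p.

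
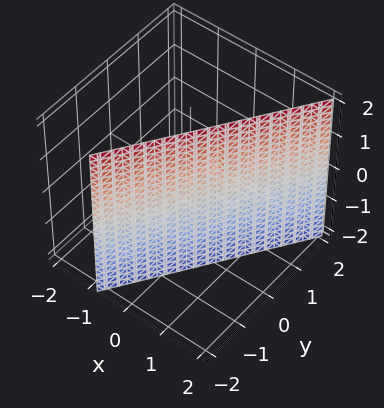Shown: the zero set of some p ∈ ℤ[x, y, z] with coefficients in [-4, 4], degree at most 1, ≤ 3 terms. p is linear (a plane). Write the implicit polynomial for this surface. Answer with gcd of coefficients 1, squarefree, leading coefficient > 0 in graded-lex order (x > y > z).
3*x - 2*y - 2

deg p = 1. The surface is flat (a plane).
From the axis intercepts and sections: no z-intercept at any integer in the box; one y-axis crossing is at y = -1.
Matching integer coefficients to the picture gives p.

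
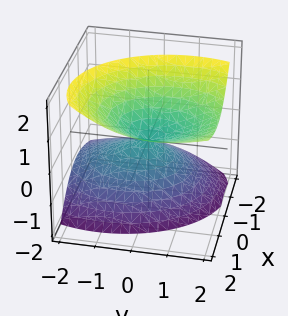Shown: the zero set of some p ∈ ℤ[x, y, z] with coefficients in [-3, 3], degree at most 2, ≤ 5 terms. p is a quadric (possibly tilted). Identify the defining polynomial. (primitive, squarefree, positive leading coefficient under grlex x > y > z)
Degree: no degree-1 surface has this shape, so deg p = 2.
Observable constraints: one z-axis crossing is at z = 0; one x-axis crossing is at x = 0.
Fitting integer coefficients to these (and the overall shape) gives p.

3*x^2 - 3*x*z + 2*y^2 - 2*y*z - 3*z^2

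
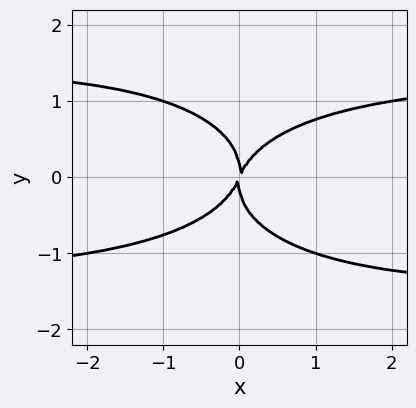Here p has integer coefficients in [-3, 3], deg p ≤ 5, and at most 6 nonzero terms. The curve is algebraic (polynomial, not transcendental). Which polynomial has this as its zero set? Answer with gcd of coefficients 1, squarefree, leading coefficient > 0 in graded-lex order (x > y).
x^2*y^2 + 2*y^4 - 2*x^2 + x*y

First, the degree is 4 — the shape is more complex than any degree-3 curve.
Next, checking where it meets the axes: one x-axis crossing is at x = 0; it crosses the y-axis at the gridline y = 0.
Finally, assembling these constraints gives the stated polynomial.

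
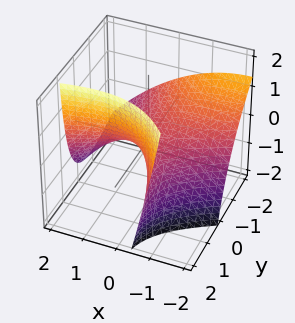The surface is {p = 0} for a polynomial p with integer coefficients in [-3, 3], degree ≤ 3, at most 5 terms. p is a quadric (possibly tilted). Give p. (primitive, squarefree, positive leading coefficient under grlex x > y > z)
Degree: no degree-1 surface has this shape, so deg p = 2.
Against the integer gridlines: it crosses the x-axis at the gridline x = 0; it meets the y-axis at y = 0 (among the integer gridlines); it crosses the z-axis at the gridline z = 0.
Matching integer coefficients to the picture gives p.

x^2 - 2*x*y - y^2 - 2*y*z + 3*z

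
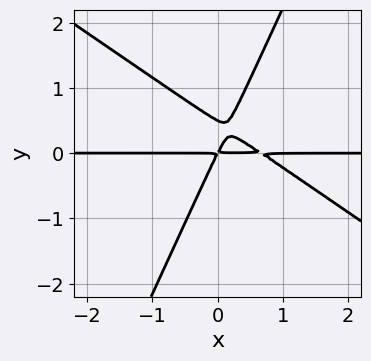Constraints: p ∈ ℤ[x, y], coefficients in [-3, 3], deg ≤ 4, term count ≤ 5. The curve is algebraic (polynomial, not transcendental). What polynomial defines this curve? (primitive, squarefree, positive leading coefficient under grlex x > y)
Degree: no degree-2 curve has this shape, so deg p = 3.
Checking where it meets the axes: every point of the x-axis in the box is on the curve.
Putting this together gives p.

3*x^2*y + 3*x*y^2 - 2*y^3 - 2*x*y + y^2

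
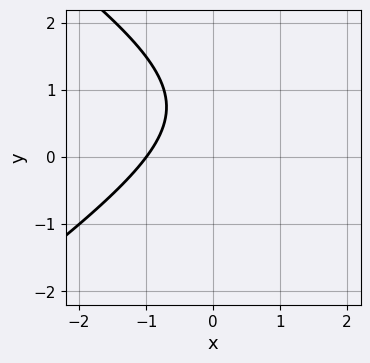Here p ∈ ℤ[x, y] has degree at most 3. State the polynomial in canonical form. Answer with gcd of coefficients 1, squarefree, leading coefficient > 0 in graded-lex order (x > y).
x^2 - 2*y^2 - 2*x + 3*y - 3

(a) The degree is 2 — a generic line meets the curve in up to 2 points.
(b) Checking where it meets the axes: it crosses the x-axis at the gridline x = -1; the curve avoids every integer y-axis point in the box.
(c) Fitting integer coefficients to these (and the overall shape) gives p.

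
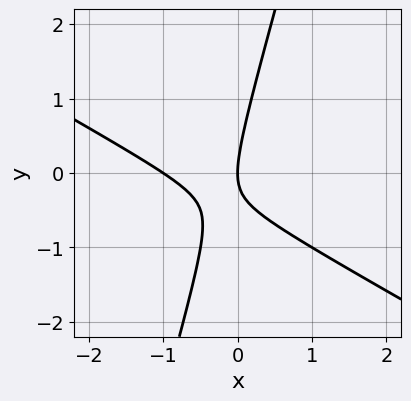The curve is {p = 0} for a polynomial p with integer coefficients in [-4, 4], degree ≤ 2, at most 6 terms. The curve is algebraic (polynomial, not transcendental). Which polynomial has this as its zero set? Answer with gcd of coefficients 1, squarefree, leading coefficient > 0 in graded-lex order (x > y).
2*x^2 + 3*x*y - y^2 + 2*x

Degree: a generic line meets the curve in up to 2 points, so deg p = 2.
Observable constraints: the x-axis gridline crossings are at x ∈ {-1, 0}; one y-axis crossing is at y = 0.
Assembling these constraints gives the stated polynomial.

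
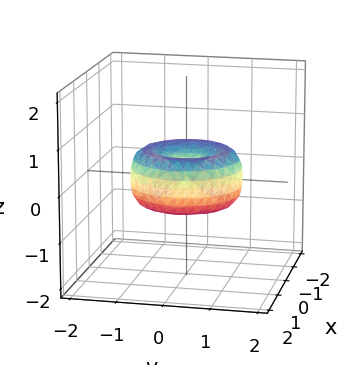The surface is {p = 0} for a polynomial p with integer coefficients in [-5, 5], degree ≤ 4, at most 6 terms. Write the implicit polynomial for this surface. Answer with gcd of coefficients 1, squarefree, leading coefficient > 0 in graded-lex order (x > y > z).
First, deg p = 4. No degree-3 surface has this shape.
Next, symmetries: rotational symmetry about the z-axis ⇒ p depends on x, y only through x² + y².
Then, checking where it meets the axes: one y-axis crossing is at y = 0; one x-axis crossing is at x = 0; a circular section at z = 0 has radius between 1 and 2; it crosses the z-axis at the gridline z = 0.
Finally, putting this together gives p.

2*x^4 + 4*x^2*y^2 + 2*y^4 - 3*x^2 - 3*y^2 + 3*z^2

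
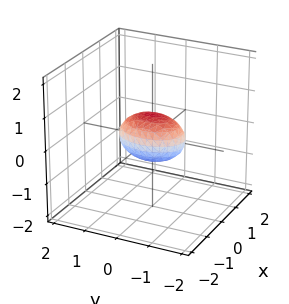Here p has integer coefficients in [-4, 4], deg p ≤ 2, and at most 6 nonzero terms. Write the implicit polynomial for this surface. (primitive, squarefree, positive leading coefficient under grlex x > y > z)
(a) Degree: a closed, bounded, convex surface; a quadric, so deg p = 2.
(b) Symmetries: mirror symmetry x ↦ −x ⇒ only even powers of x; it's symmetric under y → −y, forcing even powers of y; mirror symmetry z ↦ −z ⇒ only even powers of z.
(c) Reading off the gridlines: the y-axis gridline crossings are at y ∈ {-1, 1}.
(d) These observations pin down the coefficients.

2*x^2 + y^2 + 2*z^2 - 1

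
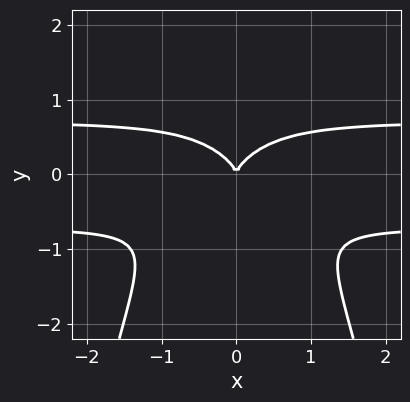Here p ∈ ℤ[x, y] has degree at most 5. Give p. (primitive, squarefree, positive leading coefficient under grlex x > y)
The degree is 4 — a generic line meets the curve in up to 4 points.
Symmetries: mirror symmetry x ↦ −x ⇒ only even powers of x.
From the axis intercepts and sections: it meets the x-axis at x = 0 (among the integer gridlines); one y-axis crossing is at y = 0.
Solving for integer coefficients yields p as stated.

2*x^2*y^2 + 2*y^3 - x^2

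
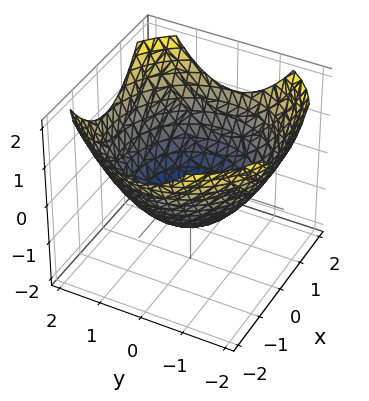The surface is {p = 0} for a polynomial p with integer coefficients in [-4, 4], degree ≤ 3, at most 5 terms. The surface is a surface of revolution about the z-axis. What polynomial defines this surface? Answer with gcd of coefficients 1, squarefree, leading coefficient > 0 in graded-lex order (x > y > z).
x^2 + y^2 - 2*z - 2

(a) deg p = 2. A generic line meets the surface in up to 2 points.
(b) Symmetry: the surface is invariant under rotation about z: p = q(x² + y², z).
(c) Reading off the gridlines: it meets the z-axis at z = -1 (among the integer gridlines); a circular section at z = 0 has radius between 1 and 2.
(d) Putting this together gives p.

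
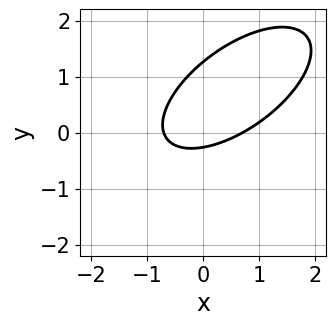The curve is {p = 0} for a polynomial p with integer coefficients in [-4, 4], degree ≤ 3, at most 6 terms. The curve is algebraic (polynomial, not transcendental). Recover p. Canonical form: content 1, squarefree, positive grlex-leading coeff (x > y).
2*x^2 - 3*x*y + 3*y^2 - 3*y - 1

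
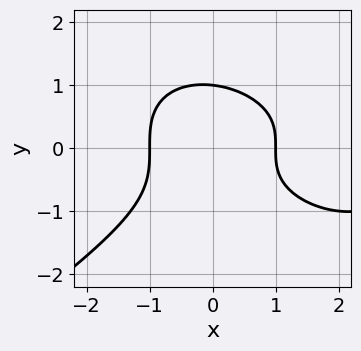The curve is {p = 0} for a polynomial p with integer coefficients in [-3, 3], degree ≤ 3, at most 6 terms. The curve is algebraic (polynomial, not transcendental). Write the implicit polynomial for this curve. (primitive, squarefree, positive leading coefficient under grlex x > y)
1. The degree is 3 — a generic line meets the curve in up to 3 points.
2. Observable constraints: it meets the y-axis at y = 1 (among the integer gridlines); the x-axis gridline crossings are at x ∈ {-1, 1}.
3. These observations pin down the coefficients.

x^3 - 3*y^3 - 3*x^2 - x + 3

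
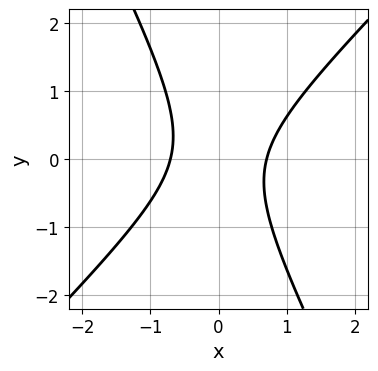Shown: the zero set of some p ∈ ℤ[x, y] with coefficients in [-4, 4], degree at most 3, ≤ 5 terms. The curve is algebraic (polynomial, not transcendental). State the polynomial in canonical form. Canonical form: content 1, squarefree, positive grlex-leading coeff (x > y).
2*x^2 - x*y - y^2 - 1

First, deg p = 2. A generic line meets the curve in up to 2 points.
Next, against the integer gridlines: the curve avoids every integer y-axis point in the box.
Finally, assembling these constraints gives the stated polynomial.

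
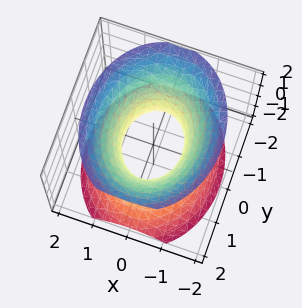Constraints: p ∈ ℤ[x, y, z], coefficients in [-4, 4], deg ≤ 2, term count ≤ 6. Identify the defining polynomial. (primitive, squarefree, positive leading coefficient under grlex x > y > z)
3*x^2 + 2*y^2 - 2*z^2 - 2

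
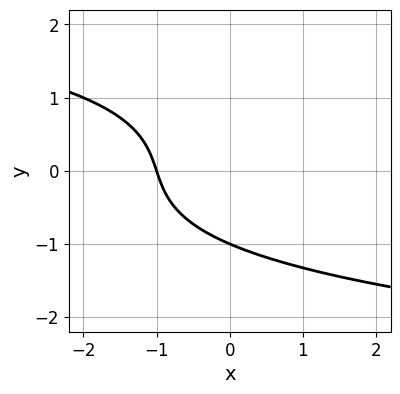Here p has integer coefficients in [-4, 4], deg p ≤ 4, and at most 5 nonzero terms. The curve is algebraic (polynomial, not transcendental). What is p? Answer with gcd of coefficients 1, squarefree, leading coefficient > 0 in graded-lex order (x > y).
First, degree: the shape is more complex than any degree-2 curve, so deg p = 3.
Next, against the integer gridlines: one x-axis crossing is at x = -1; one y-axis crossing is at y = -1.
Finally, together with the visible shape, these determine p as stated.

2*y^3 + 3*x + y + 3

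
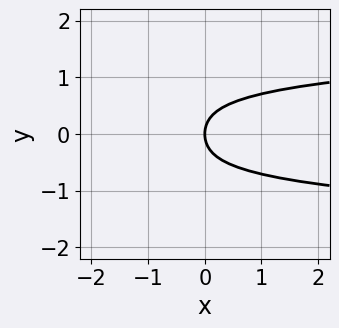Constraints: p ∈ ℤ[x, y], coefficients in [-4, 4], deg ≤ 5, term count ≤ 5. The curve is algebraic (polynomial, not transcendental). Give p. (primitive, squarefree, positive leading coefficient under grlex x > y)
Degree: the shape is more complex than any degree-3 curve, so deg p = 4.
Symmetries: the y ↦ −y reflection is a symmetry, so y appears only in even powers.
Reading off the gridlines: it crosses the y-axis at the gridline y = 0; it crosses the x-axis at the gridline x = 0.
Assembling these constraints gives the stated polynomial.

2*y^4 + y^2 - x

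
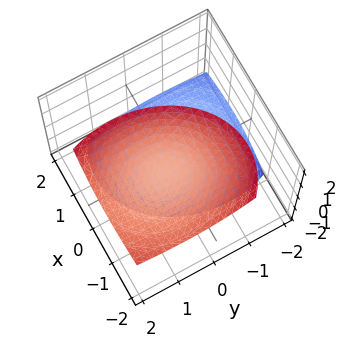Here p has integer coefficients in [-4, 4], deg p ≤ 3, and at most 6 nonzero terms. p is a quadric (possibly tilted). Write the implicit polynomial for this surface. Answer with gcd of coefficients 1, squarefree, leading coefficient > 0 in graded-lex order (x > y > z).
3*x^2 + 3*x*z + 2*y^2 - 2*y*z - 2*z^2 + 2

The picture has 2 separate pieces.
The degree is 2 — the shape is more complex than any degree-1 surface.
From the visible intercepts: the surface avoids every integer y-axis point in the box; among the integer gridlines, it crosses the z-axis at z ∈ {-1, 1}; the surface avoids every integer x-axis point in the box.
The integer polynomial consistent with all of this is the stated p.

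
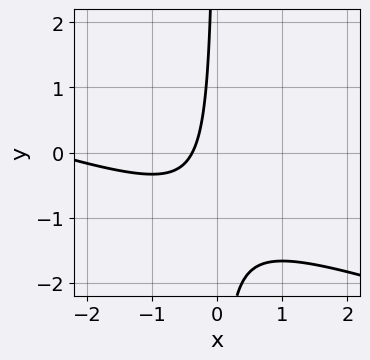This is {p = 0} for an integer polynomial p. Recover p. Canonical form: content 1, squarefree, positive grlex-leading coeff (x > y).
x^2 + 3*x*y + 3*x + 1

First, the degree is 2 — a generic line meets the curve in up to 2 points.
Next, reading off the gridlines: the curve avoids every integer y-axis point in the box.
Finally, assembling these constraints gives the stated polynomial.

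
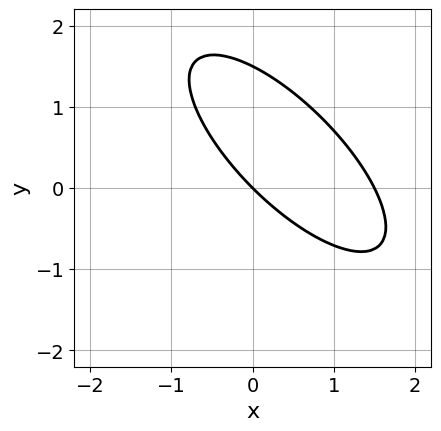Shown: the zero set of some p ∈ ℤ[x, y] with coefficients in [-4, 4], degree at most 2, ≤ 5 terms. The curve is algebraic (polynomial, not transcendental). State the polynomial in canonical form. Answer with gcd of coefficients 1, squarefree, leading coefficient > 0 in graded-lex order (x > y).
2*x^2 + 3*x*y + 2*y^2 - 3*x - 3*y

The degree is 2 — no degree-1 curve has this shape.
From the visible intercepts: one x-axis crossing is at x = 0; it meets the y-axis at y = 0 (among the integer gridlines).
Fitting integer coefficients to these (and the overall shape) gives p.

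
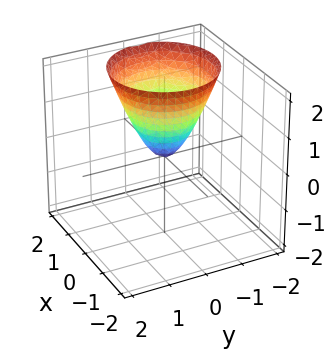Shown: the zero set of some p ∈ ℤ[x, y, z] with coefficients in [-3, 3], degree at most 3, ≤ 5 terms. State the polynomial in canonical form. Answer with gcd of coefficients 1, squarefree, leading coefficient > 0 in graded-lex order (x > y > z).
3*x^2 - 2*x*z + 3*y^2 + y*z - 2*z

First, degree: a generic line meets the surface in up to 2 points, so deg p = 2.
Next, observable constraints: it crosses the y-axis at the gridline y = 0; it meets the x-axis at x = 0 (among the integer gridlines); it meets the z-axis at z = 0 (among the integer gridlines).
Finally, solving for integer coefficients yields p as stated.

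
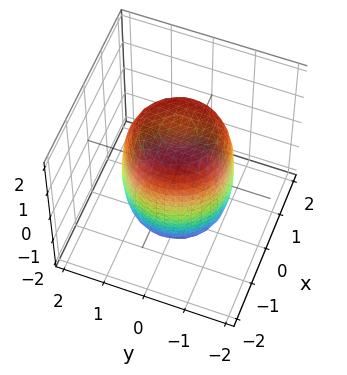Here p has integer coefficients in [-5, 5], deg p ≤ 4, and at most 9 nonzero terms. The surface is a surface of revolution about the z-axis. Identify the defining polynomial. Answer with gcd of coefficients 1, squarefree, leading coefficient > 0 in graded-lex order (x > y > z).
1. Degree: no degree-3 surface has this shape, so deg p = 4.
2. By symmetry, the z-axis is an axis of rotation, so x and y enter only as x² + y².
3. From the visible intercepts: a circular section at z = 0 has radius between 1 and 2.
4. Matching integer coefficients to the picture gives p.

2*x^4 + 4*x^2*y^2 + 2*y^4 - 2*x^2 - 2*y^2 + z^2 - 2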